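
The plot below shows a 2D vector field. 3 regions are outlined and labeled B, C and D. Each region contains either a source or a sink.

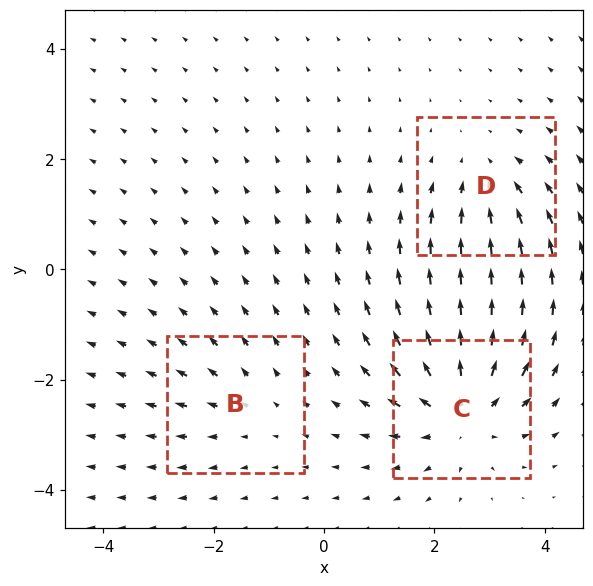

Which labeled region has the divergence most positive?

C

Divergence at each region's feature centre — B: about +2, C: about +5, D: about -3. Region C is most positive.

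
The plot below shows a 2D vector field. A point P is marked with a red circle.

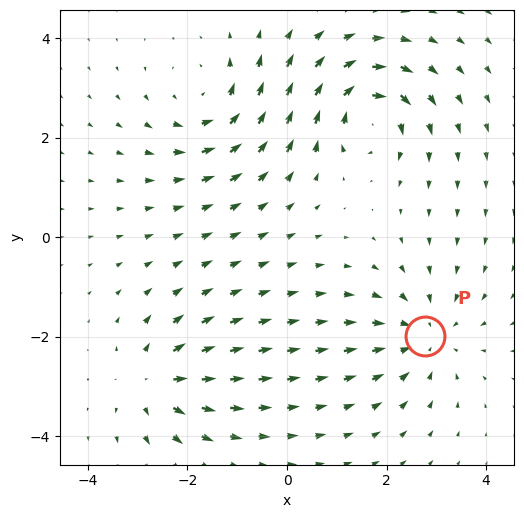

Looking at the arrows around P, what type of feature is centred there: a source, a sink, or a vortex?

At P (2.8, -2.0) the arrows converge inward. Divergence about -4, curl ≈0 — negative divergence with near-zero curl is a sink.

sink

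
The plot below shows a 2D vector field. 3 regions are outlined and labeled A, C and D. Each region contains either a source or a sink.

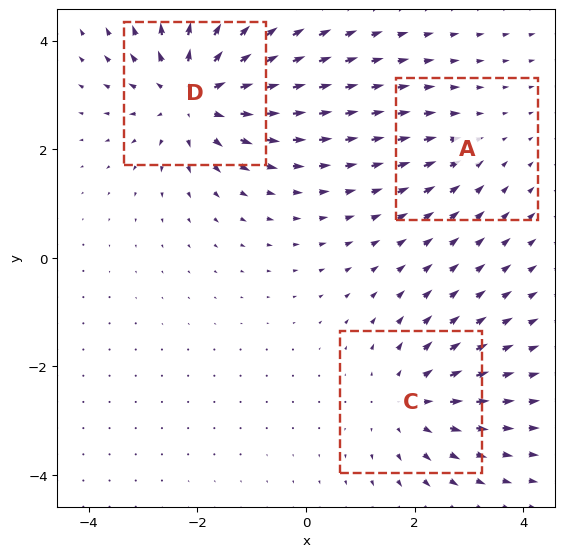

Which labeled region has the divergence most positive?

Divergence at each region's feature centre — A: about -2, C: about +3, D: about +5. Region D is most positive.

D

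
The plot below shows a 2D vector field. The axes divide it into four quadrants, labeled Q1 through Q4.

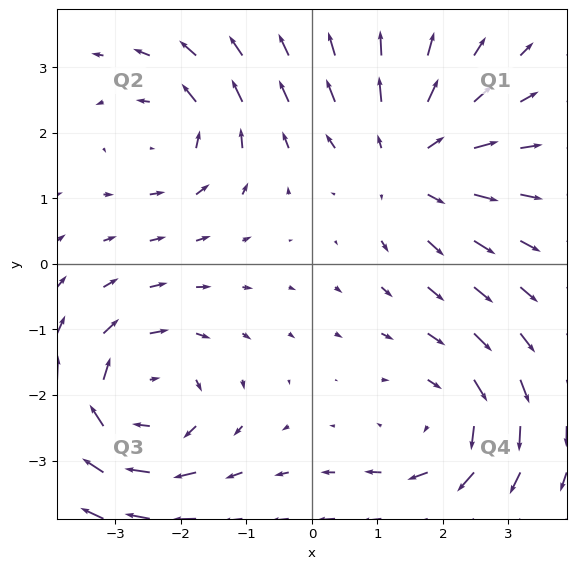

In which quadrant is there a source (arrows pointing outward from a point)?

The source sits at approximately (1.5, 1.6), which lies in quadrant Q1. The divergence there is about +3, positive as expected for a source.

Q1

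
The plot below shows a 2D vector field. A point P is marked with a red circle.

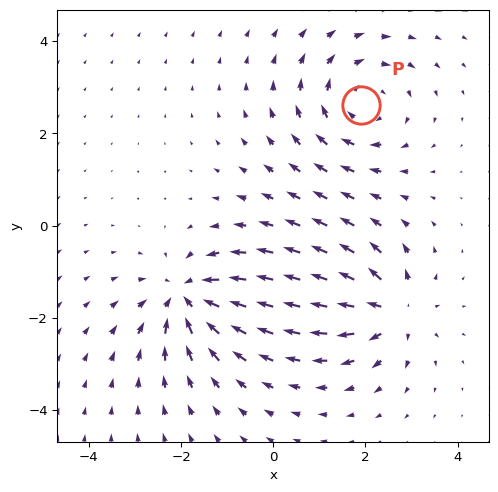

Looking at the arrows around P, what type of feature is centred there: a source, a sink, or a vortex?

At P (1.9, 2.6) the arrows circulate clockwise. Divergence ≈0, curl about -4 — near-zero divergence with nonzero curl is a vortex.

vortex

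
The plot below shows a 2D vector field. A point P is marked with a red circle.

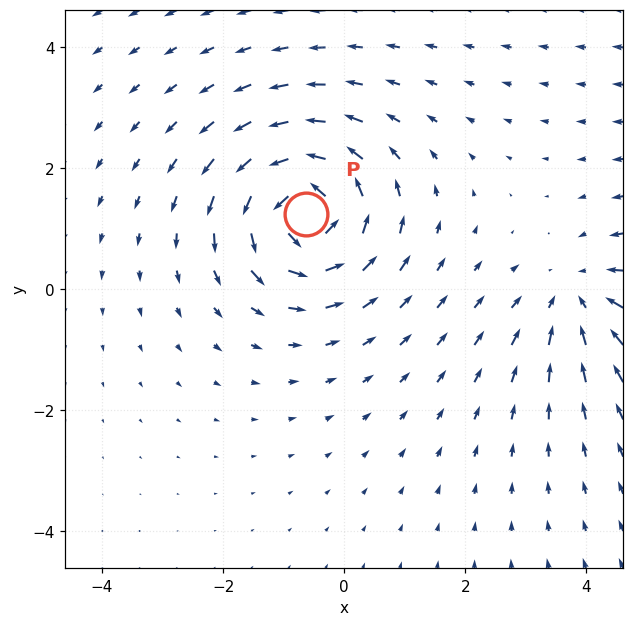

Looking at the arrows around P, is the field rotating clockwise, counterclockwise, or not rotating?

Near P at (-0.6, 1.2) the arrows circulate counterclockwise. The curl (z-component) there is about +7; positive curl means counterclockwise rotation.

counterclockwise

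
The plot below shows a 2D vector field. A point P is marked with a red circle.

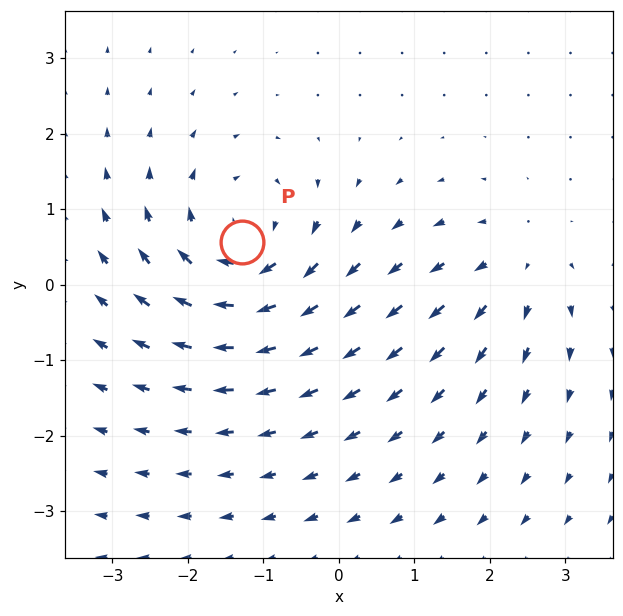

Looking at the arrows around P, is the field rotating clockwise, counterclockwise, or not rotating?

Near P at (-1.3, 0.6) the arrows circulate clockwise. The curl (z-component) there is about -5; negative curl means clockwise rotation.

clockwise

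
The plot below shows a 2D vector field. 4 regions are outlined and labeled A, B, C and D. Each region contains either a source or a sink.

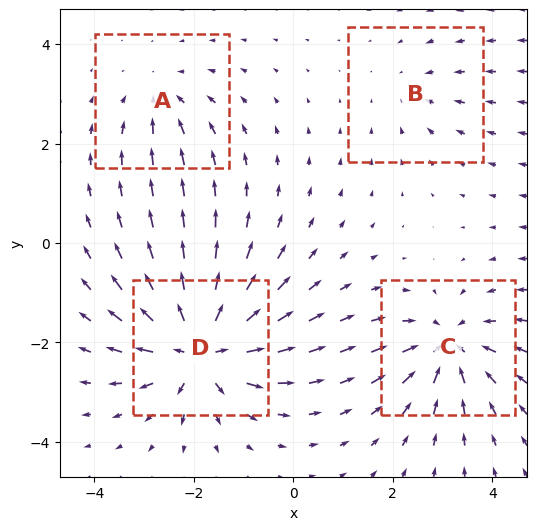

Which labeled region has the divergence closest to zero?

Divergence at each region's feature centre — A: about -4, B: about -2, C: about -6, D: about +8. Region B is closest to zero.

B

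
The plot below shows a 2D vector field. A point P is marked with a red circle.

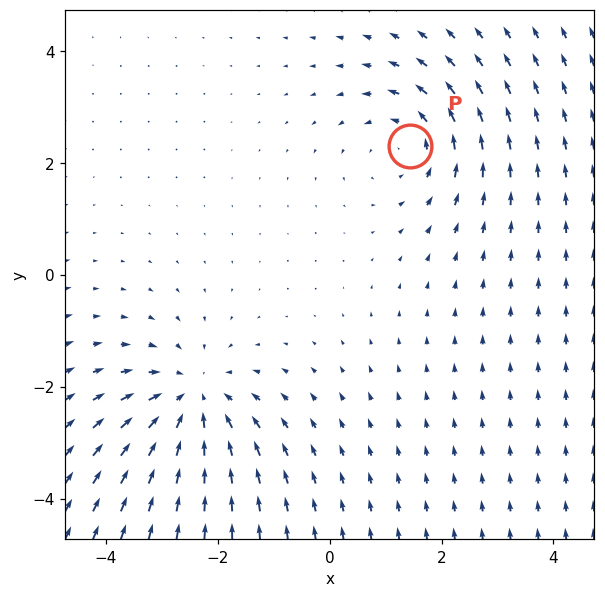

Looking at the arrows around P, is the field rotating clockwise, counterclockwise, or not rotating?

Near P at (1.4, 2.3) the arrows circulate counterclockwise. The curl (z-component) there is about +2; positive curl means counterclockwise rotation.

counterclockwise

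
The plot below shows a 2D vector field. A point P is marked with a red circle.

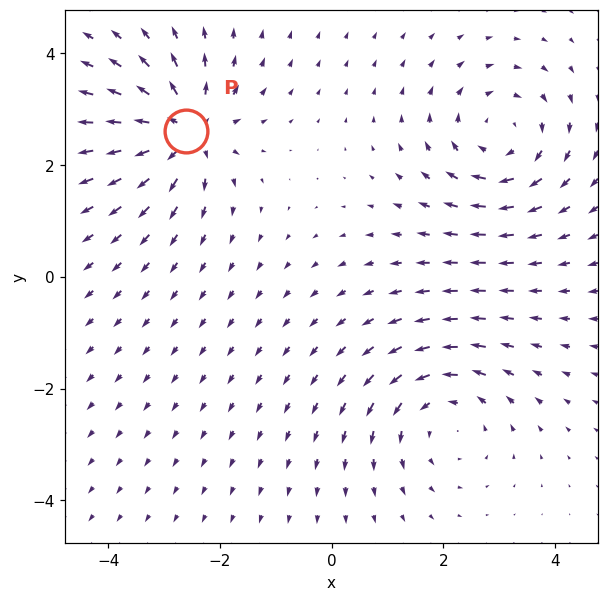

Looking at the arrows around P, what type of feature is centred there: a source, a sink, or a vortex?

source

At P (-2.6, 2.6) the arrows spread outward. Divergence about +4, curl ≈0 — positive divergence with near-zero curl is a source.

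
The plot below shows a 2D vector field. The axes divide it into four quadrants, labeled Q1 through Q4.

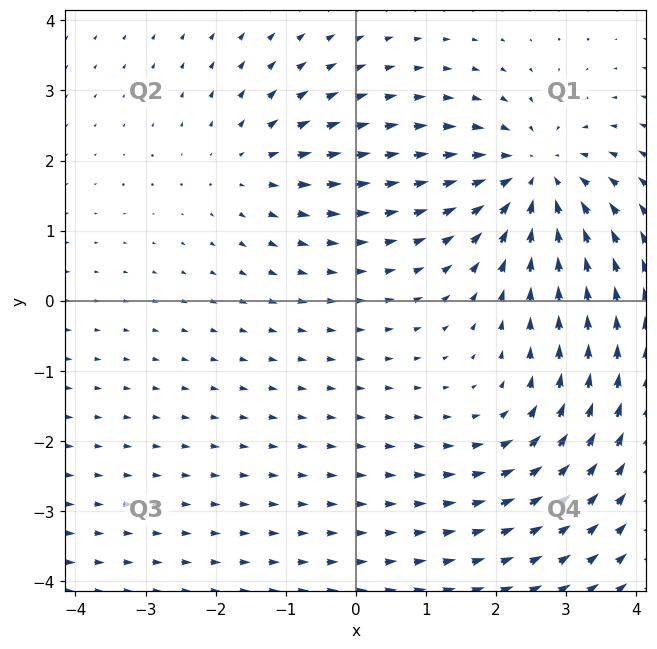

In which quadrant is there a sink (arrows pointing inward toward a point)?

Q1

The sink sits at approximately (2.5, 1.8), which lies in quadrant Q1. The divergence there is about -5, negative as expected for a sink.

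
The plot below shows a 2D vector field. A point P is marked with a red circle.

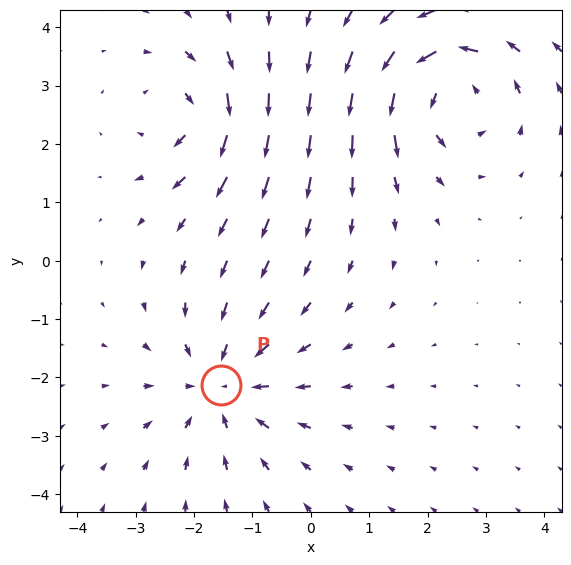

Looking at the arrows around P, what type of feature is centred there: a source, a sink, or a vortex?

At P (-1.5, -2.1) the arrows converge inward. Divergence about -3, curl ≈0 — negative divergence with near-zero curl is a sink.

sink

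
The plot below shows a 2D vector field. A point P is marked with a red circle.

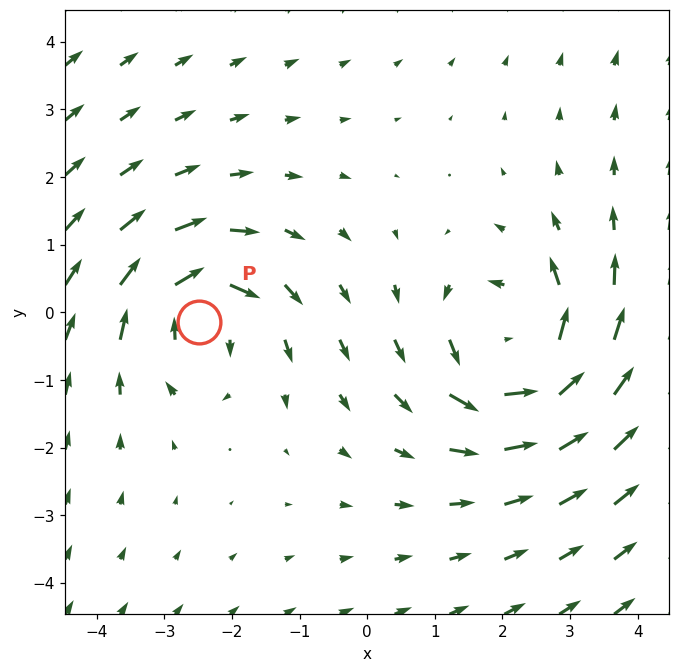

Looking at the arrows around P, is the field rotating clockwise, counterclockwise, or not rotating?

Near P at (-2.5, -0.1) the arrows circulate clockwise. The curl (z-component) there is about -4; negative curl means clockwise rotation.

clockwise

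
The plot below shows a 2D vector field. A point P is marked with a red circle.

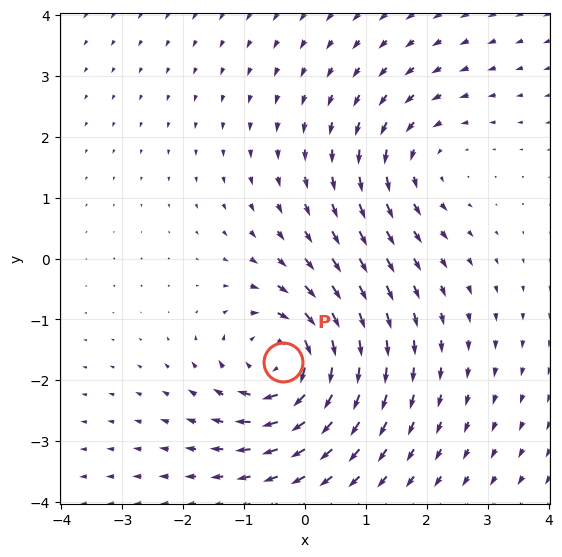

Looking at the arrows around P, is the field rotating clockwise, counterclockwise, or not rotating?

Near P at (-0.4, -1.7) the arrows circulate clockwise. The curl (z-component) there is about -5; negative curl means clockwise rotation.

clockwise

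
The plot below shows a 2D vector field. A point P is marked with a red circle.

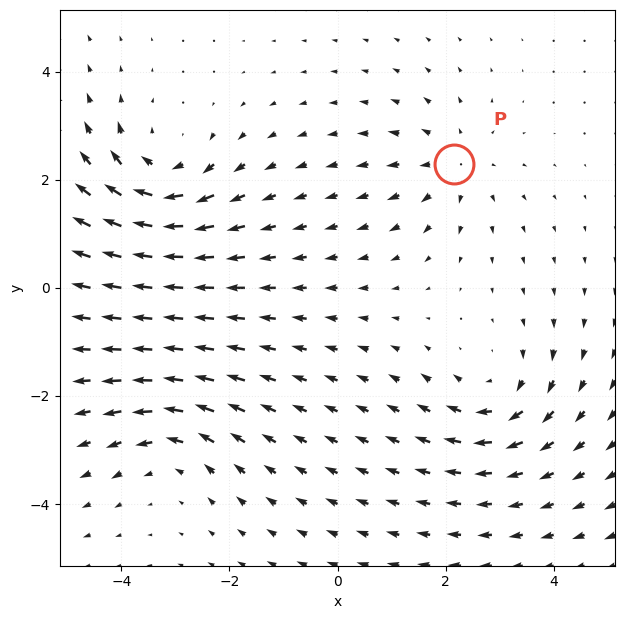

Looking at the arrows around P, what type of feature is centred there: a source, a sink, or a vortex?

source

At P (2.2, 2.3) the arrows spread outward. Divergence about +3, curl ≈0 — positive divergence with near-zero curl is a source.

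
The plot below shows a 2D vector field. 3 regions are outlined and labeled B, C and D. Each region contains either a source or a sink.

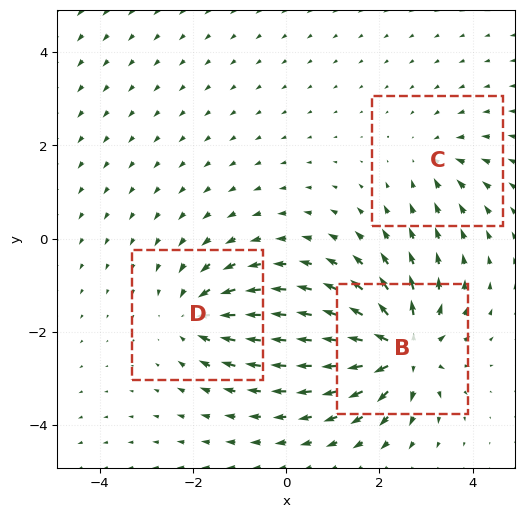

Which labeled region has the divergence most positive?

Divergence at each region's feature centre — B: about +6, C: about -3, D: about -4. Region B is most positive.

B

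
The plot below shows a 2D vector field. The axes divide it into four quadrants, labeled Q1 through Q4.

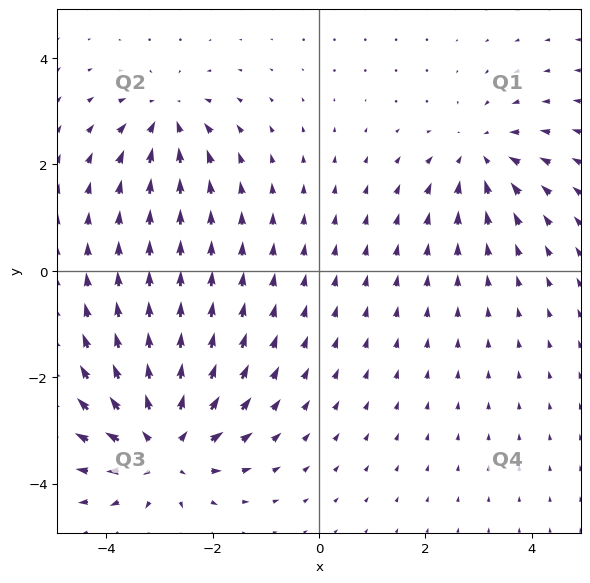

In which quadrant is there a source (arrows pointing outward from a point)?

Q3

The source sits at approximately (-2.9, -3.3), which lies in quadrant Q3. The divergence there is about +5, positive as expected for a source.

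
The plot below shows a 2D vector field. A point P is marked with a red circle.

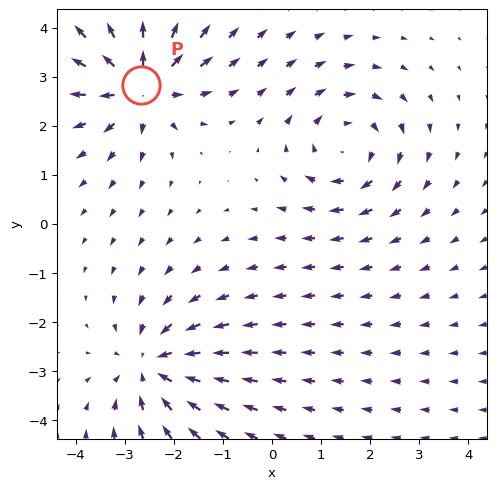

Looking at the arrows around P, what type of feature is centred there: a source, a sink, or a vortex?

At P (-2.7, 2.8) the arrows spread outward. Divergence about +4, curl ≈0 — positive divergence with near-zero curl is a source.

source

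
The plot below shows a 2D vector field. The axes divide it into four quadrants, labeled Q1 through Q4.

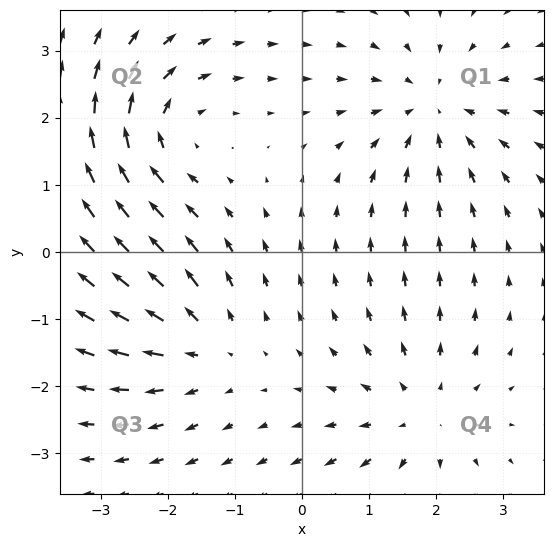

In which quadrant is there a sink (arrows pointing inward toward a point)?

The sink sits at approximately (2.0, 2.1), which lies in quadrant Q1. The divergence there is about -5, negative as expected for a sink.

Q1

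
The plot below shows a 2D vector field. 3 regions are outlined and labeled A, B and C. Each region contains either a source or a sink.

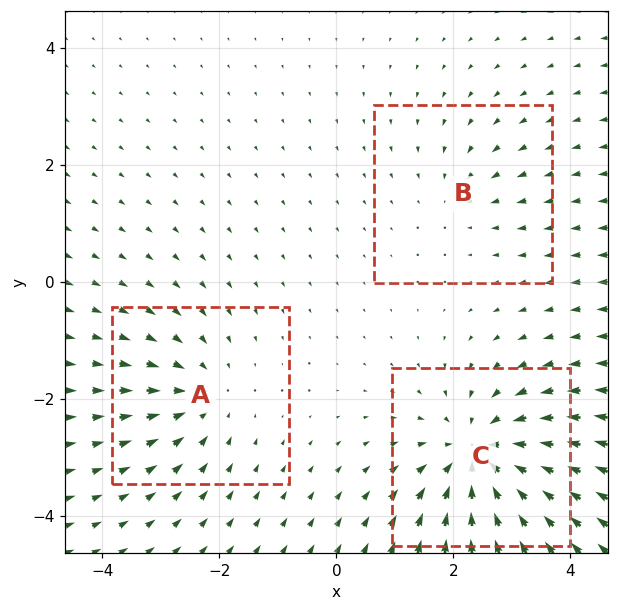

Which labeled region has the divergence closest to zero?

Divergence at each region's feature centre — A: about -3, B: about -2, C: about -5. Region B is closest to zero.

B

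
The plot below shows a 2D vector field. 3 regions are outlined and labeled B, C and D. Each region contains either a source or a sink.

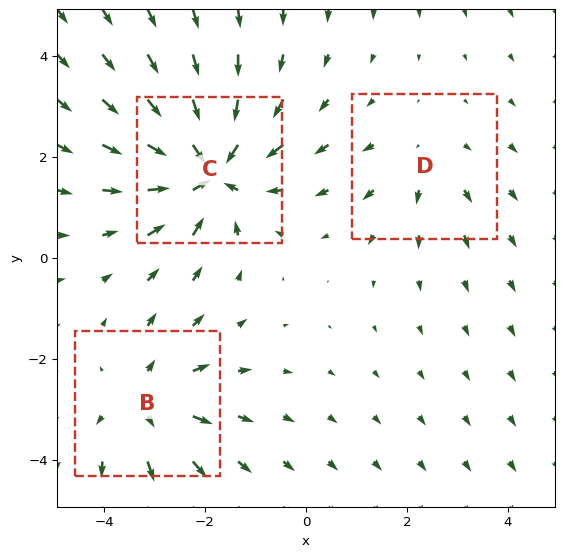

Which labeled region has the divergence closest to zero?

D

Divergence at each region's feature centre — B: about +3, C: about -5, D: about +2. Region D is closest to zero.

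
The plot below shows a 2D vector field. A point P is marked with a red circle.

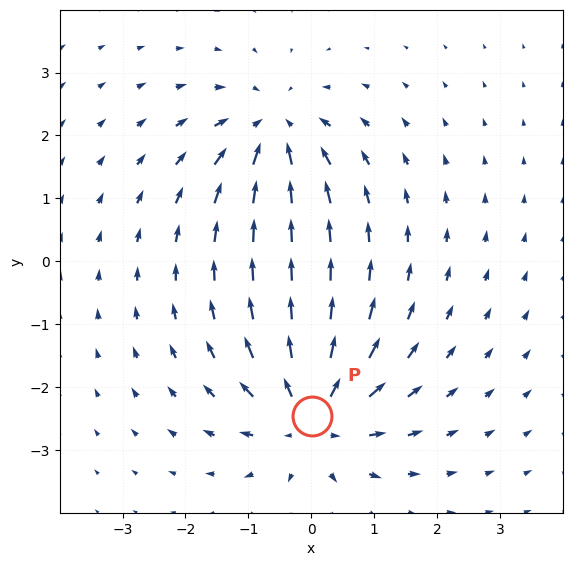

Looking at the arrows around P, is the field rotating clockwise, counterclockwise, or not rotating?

not rotating

Near P at (0.0, -2.5) the arrows show no circulation. The curl there is ≈0.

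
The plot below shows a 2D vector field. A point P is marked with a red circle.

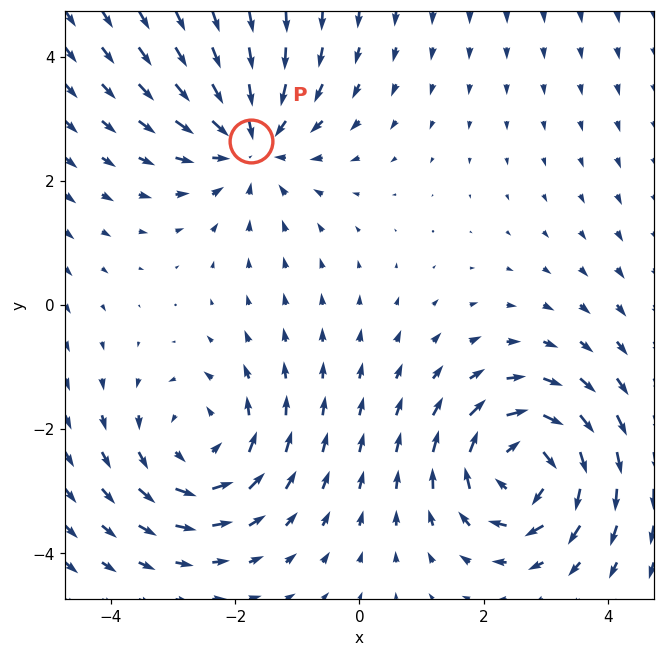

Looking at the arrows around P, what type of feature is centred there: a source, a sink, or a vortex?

sink

At P (-1.8, 2.6) the arrows converge inward. Divergence about -3, curl ≈0 — negative divergence with near-zero curl is a sink.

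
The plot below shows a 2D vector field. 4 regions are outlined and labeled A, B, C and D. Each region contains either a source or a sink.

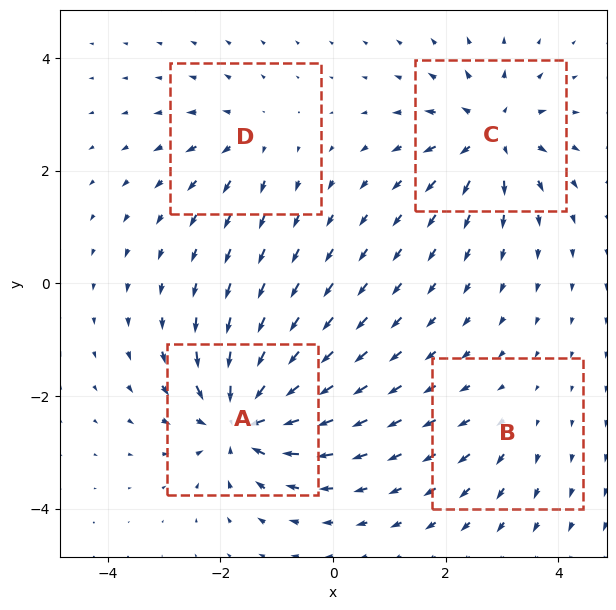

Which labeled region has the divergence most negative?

A

Divergence at each region's feature centre — A: about -9, B: about +3, C: about +7, D: about +4. Region A is most negative.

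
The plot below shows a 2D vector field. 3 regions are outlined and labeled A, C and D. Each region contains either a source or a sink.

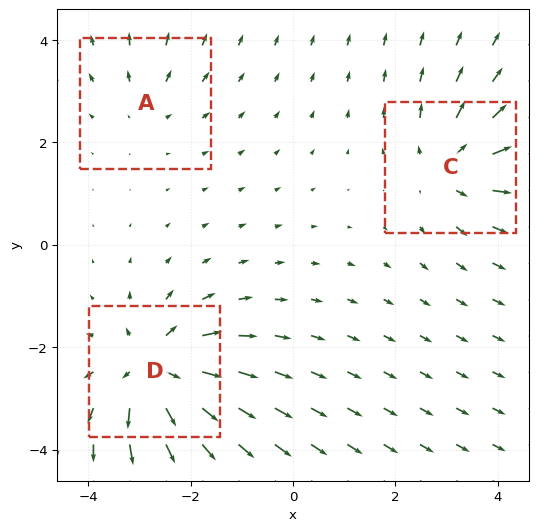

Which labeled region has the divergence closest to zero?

Divergence at each region's feature centre — A: about +2, C: about +4, D: about +5. Region A is closest to zero.

A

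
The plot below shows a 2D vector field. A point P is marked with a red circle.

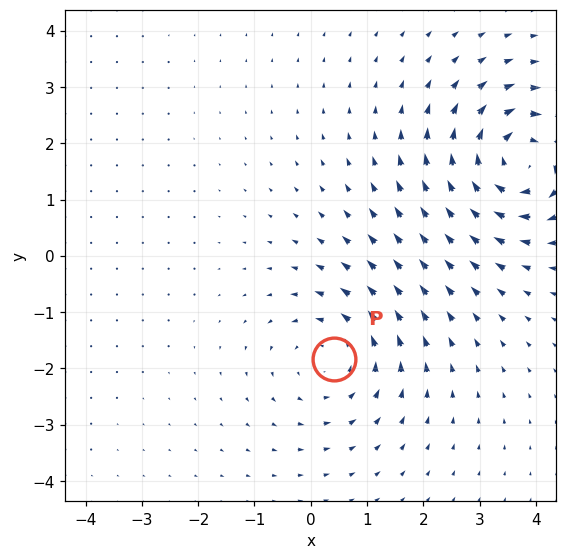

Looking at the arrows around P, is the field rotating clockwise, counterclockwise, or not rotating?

counterclockwise

Near P at (0.4, -1.8) the arrows circulate counterclockwise. The curl (z-component) there is about +3; positive curl means counterclockwise rotation.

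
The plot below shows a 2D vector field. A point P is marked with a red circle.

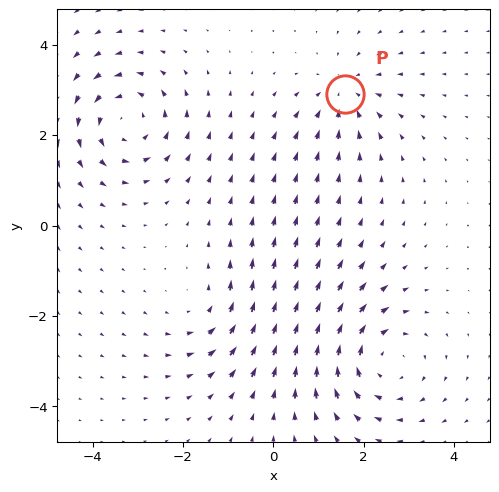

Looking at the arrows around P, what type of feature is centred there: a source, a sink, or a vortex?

sink

At P (1.6, 2.9) the arrows converge inward. Divergence about -3, curl ≈0 — negative divergence with near-zero curl is a sink.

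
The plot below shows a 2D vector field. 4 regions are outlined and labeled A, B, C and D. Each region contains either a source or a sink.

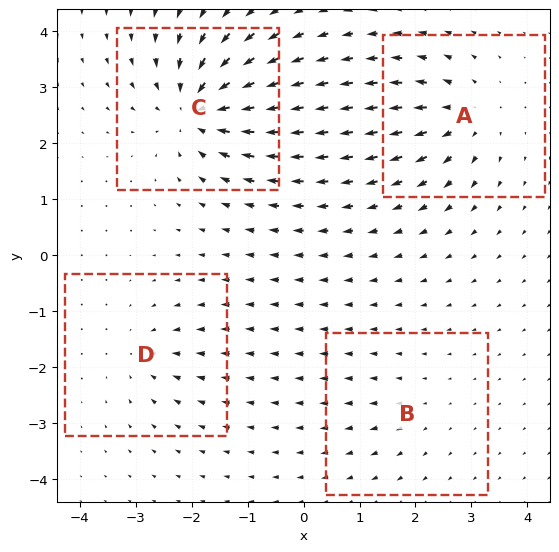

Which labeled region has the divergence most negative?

C

Divergence at each region's feature centre — A: about +6, B: about +2, C: about -9, D: about -4. Region C is most negative.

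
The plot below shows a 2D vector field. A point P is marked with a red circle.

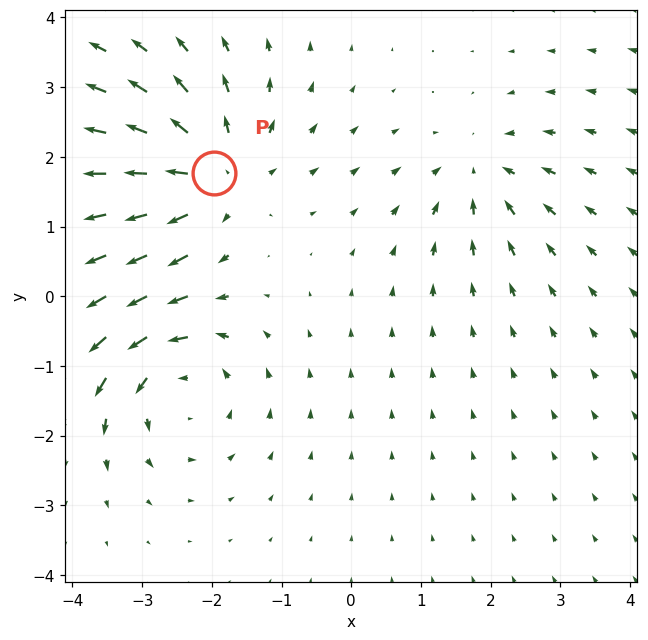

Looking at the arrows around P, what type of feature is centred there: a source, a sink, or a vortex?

source

At P (-2.0, 1.8) the arrows spread outward. Divergence about +5, curl ≈0 — positive divergence with near-zero curl is a source.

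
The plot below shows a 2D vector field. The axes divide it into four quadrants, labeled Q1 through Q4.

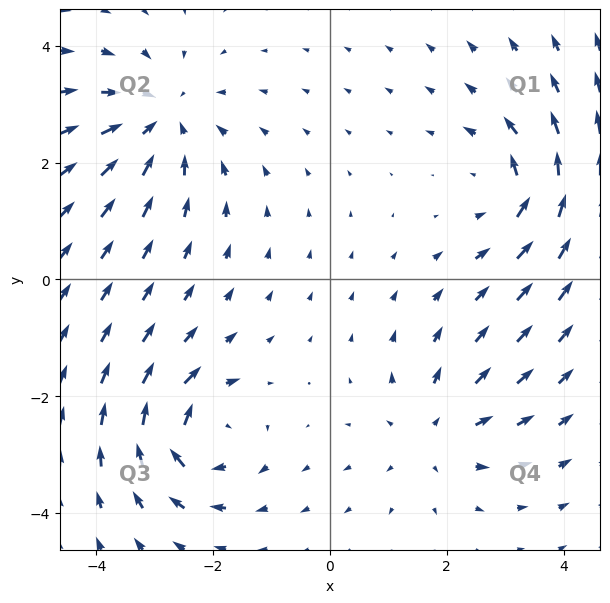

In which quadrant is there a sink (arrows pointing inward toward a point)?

Q2

The sink sits at approximately (-2.9, 2.7), which lies in quadrant Q2. The divergence there is about -4, negative as expected for a sink.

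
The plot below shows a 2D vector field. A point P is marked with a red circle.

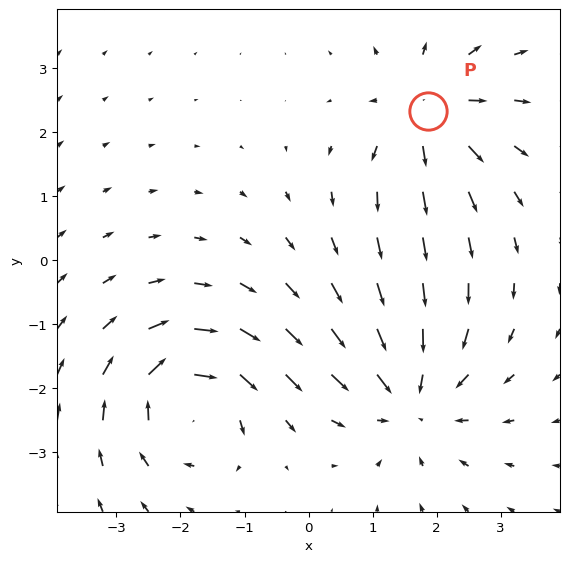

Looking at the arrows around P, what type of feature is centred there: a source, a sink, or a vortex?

source

At P (1.9, 2.3) the arrows spread outward. Divergence about +4, curl ≈0 — positive divergence with near-zero curl is a source.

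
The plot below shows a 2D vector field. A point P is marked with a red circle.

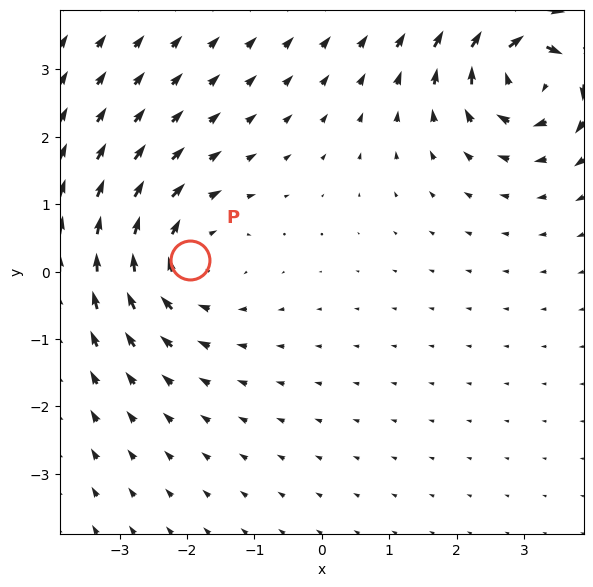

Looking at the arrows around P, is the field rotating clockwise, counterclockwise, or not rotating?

clockwise

Near P at (-2.0, 0.2) the arrows circulate clockwise. The curl (z-component) there is about -3; negative curl means clockwise rotation.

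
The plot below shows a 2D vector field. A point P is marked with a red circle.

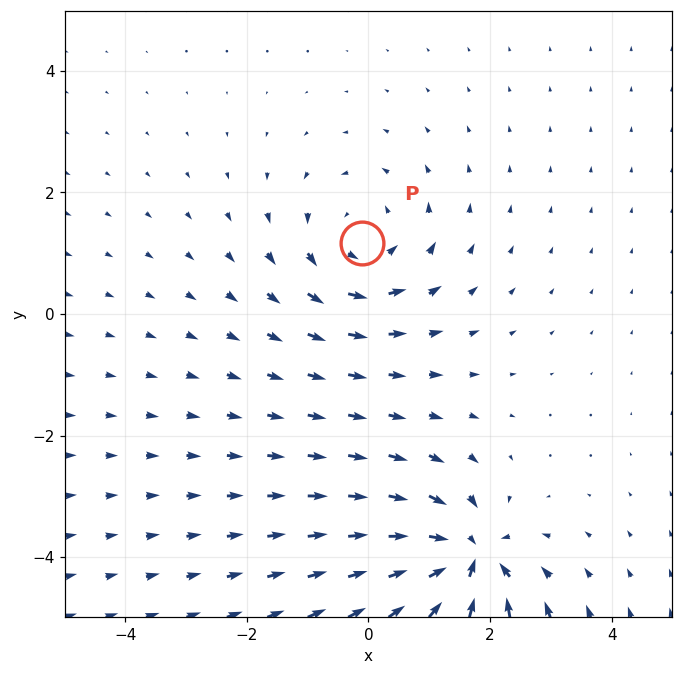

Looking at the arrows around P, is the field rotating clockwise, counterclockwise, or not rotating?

counterclockwise

Near P at (-0.1, 1.2) the arrows circulate counterclockwise. The curl (z-component) there is about +4; positive curl means counterclockwise rotation.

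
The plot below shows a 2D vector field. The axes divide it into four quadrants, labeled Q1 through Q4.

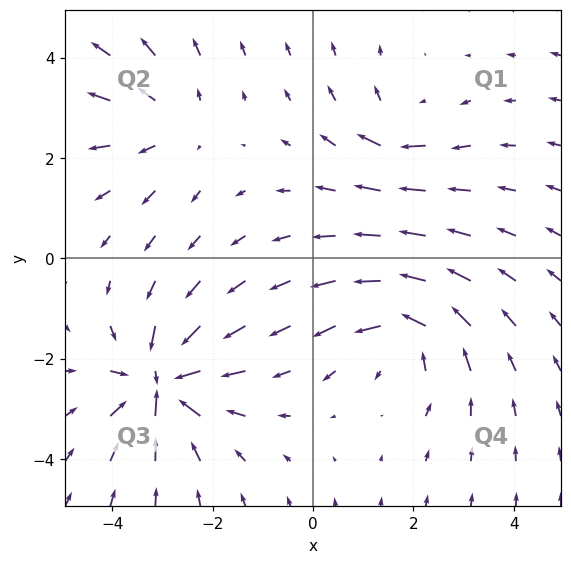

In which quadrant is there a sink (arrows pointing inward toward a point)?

Q3

The sink sits at approximately (-3.0, -2.5), which lies in quadrant Q3. The divergence there is about -7, negative as expected for a sink.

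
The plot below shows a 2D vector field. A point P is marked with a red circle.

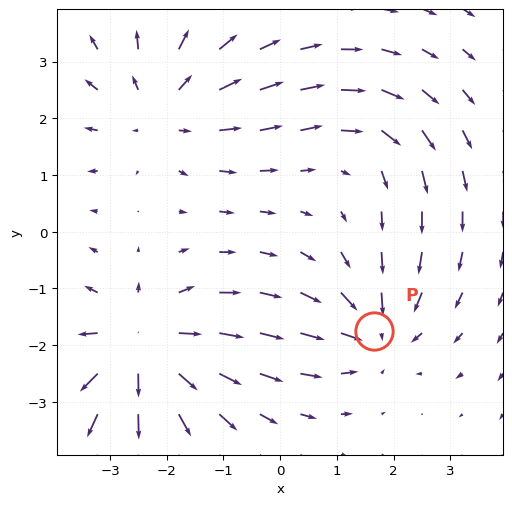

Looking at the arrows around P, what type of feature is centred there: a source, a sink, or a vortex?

At P (1.7, -1.7) the arrows converge inward. Divergence about -4, curl ≈0 — negative divergence with near-zero curl is a sink.

sink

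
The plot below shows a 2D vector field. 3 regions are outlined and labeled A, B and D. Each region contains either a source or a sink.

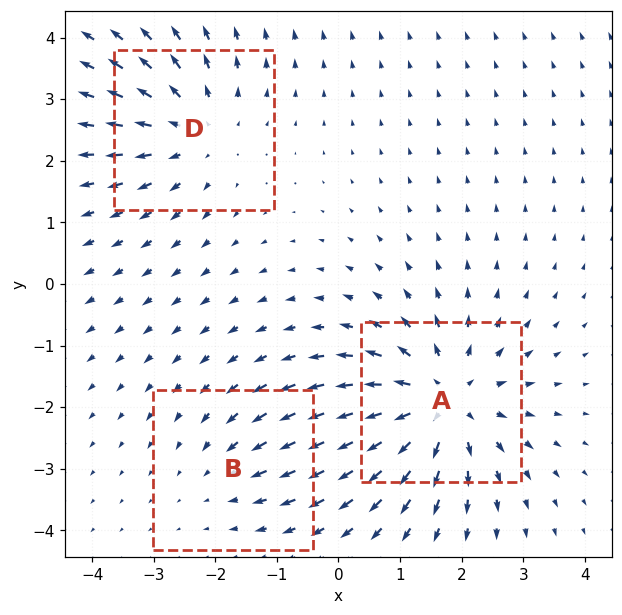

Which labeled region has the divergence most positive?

Divergence at each region's feature centre — A: about +5, B: about -2, D: about +3. Region A is most positive.

A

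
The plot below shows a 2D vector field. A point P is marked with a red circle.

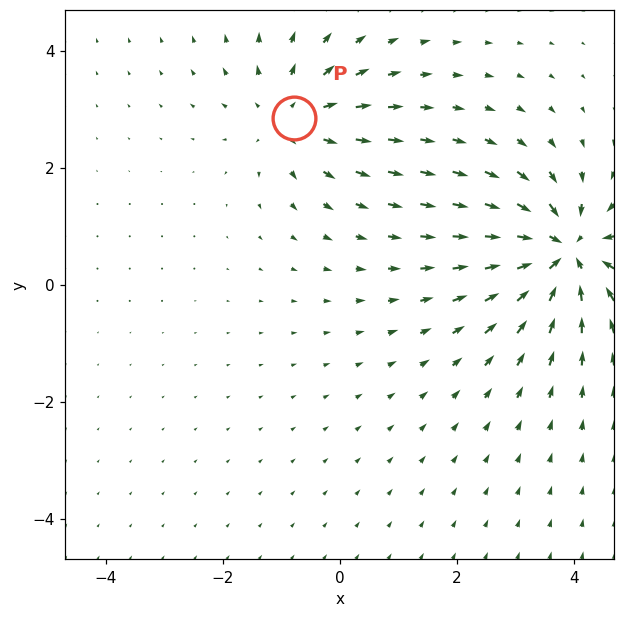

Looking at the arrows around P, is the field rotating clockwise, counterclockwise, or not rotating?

not rotating

Near P at (-0.8, 2.9) the arrows show no circulation. The curl there is ≈0.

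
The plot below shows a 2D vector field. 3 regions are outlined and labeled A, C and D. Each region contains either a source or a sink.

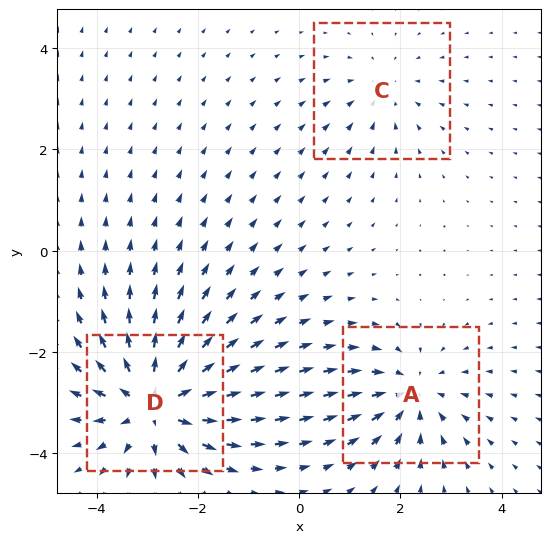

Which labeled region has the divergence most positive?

Divergence at each region's feature centre — A: about -4, C: about -2, D: about +6. Region D is most positive.

D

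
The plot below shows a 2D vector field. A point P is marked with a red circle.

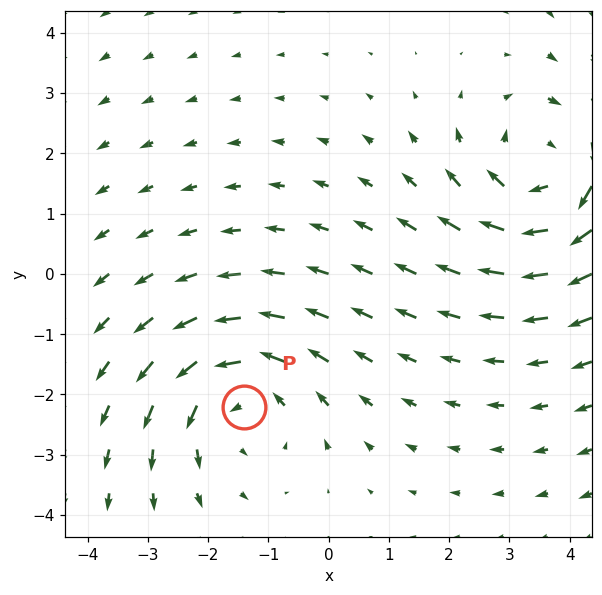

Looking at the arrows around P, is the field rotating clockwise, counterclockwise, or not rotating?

counterclockwise

Near P at (-1.4, -2.2) the arrows circulate counterclockwise. The curl (z-component) there is about +3; positive curl means counterclockwise rotation.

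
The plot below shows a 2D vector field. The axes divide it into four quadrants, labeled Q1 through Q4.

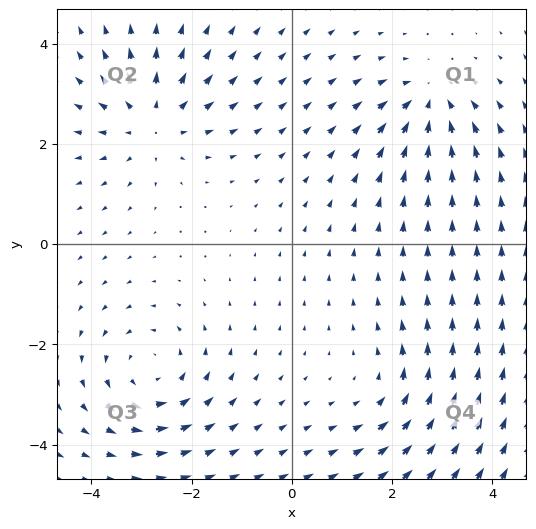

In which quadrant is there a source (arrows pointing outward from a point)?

The source sits at approximately (-2.8, 2.4), which lies in quadrant Q2. The divergence there is about +4, positive as expected for a source.

Q2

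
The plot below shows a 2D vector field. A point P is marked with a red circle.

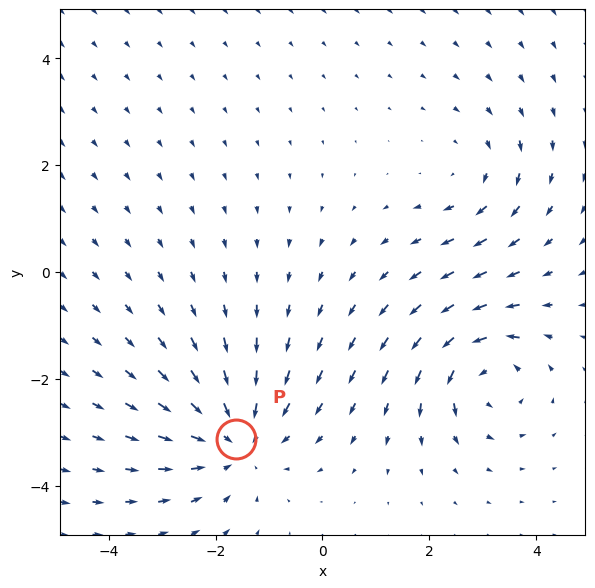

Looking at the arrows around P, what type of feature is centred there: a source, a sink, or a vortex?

sink

At P (-1.6, -3.1) the arrows converge inward. Divergence about -4, curl ≈0 — negative divergence with near-zero curl is a sink.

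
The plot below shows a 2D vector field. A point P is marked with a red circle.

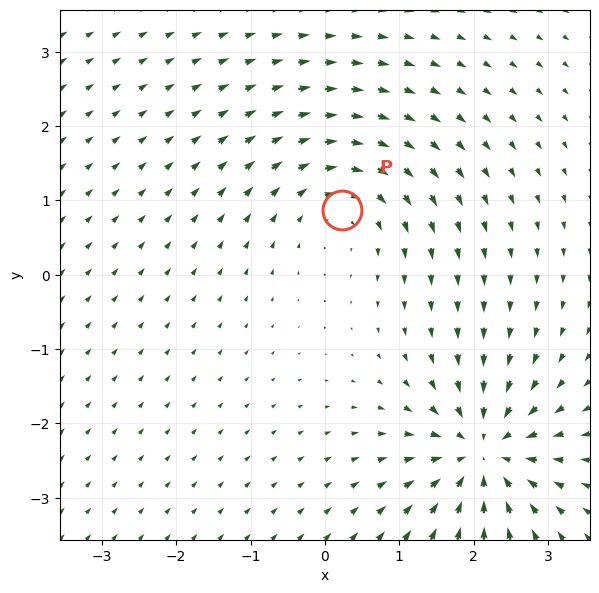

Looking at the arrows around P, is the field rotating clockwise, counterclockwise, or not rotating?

Near P at (0.2, 0.9) the arrows circulate clockwise. The curl (z-component) there is about -2; negative curl means clockwise rotation.

clockwise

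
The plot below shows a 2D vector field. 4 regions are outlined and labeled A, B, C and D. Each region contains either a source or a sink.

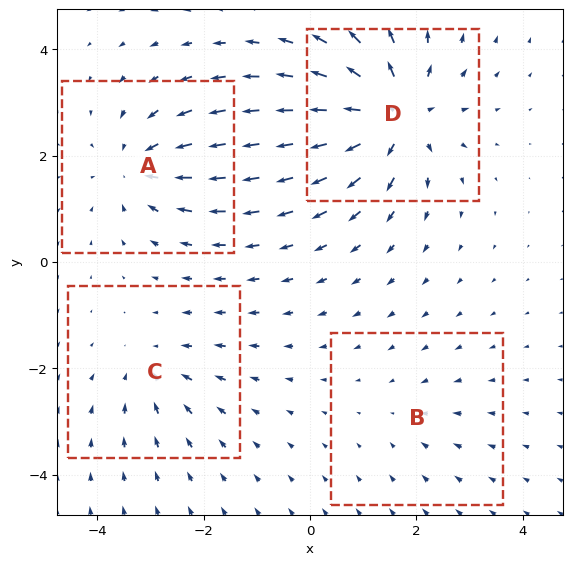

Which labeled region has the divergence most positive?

D

Divergence at each region's feature centre — A: about -5, B: about -2, C: about -3, D: about +8. Region D is most positive.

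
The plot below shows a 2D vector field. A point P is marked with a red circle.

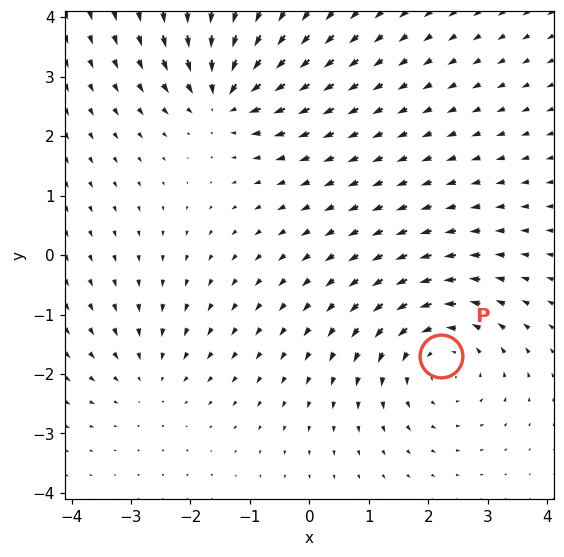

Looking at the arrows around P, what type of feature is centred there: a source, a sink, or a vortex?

vortex

At P (2.2, -1.7) the arrows circulate counterclockwise. Divergence ≈0, curl about +4 — near-zero divergence with nonzero curl is a vortex.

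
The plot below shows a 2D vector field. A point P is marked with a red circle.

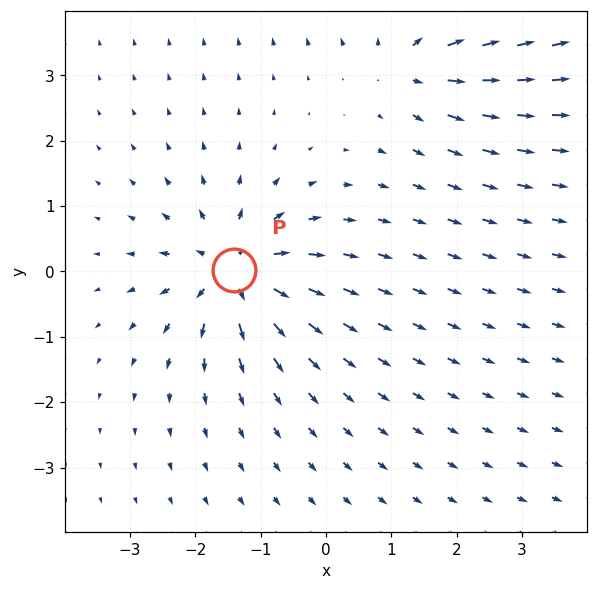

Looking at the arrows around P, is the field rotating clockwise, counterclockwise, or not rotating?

not rotating

Near P at (-1.4, 0.0) the arrows show no circulation. The curl there is ≈0.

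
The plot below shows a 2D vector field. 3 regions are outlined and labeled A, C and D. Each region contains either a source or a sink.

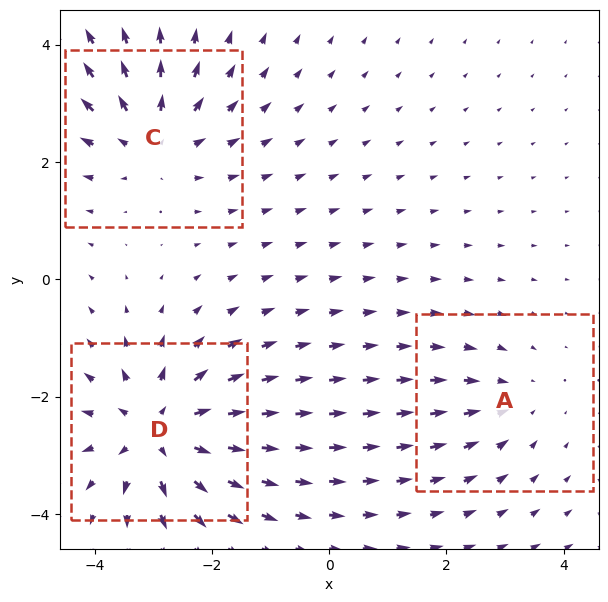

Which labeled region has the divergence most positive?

Divergence at each region's feature centre — A: about -2, C: about +3, D: about +5. Region D is most positive.

D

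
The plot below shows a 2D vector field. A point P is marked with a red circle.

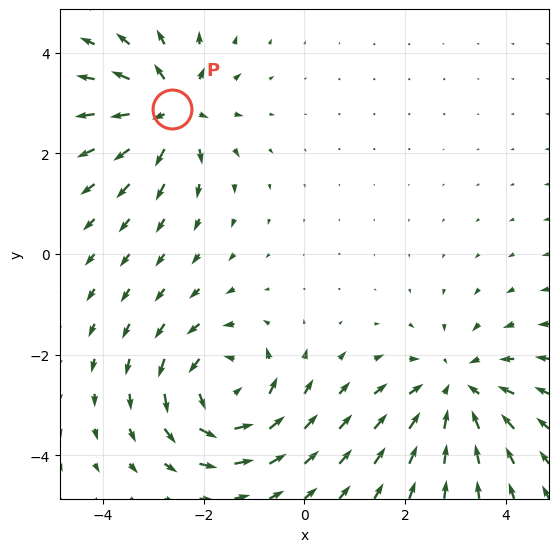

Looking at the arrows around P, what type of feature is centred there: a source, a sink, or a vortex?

source

At P (-2.6, 2.9) the arrows spread outward. Divergence about +5, curl ≈0 — positive divergence with near-zero curl is a source.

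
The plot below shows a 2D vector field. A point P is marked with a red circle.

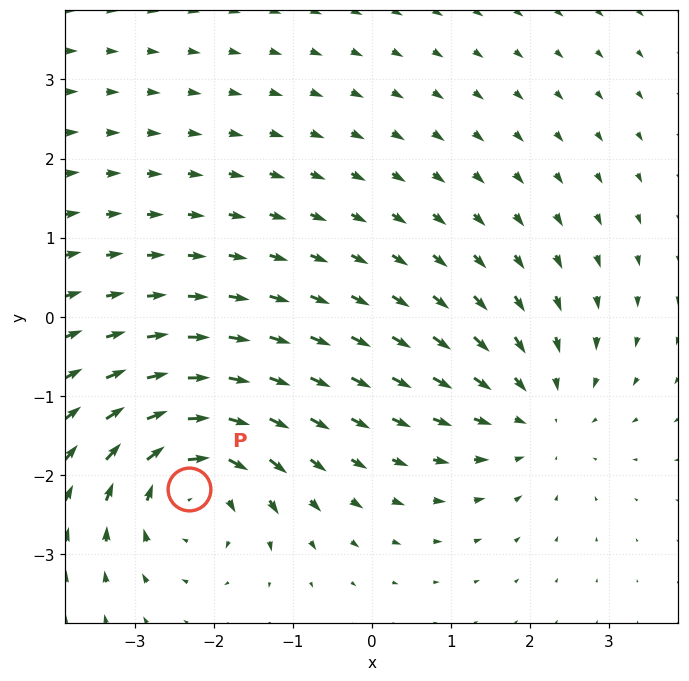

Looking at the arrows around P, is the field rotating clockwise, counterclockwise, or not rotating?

clockwise

Near P at (-2.3, -2.2) the arrows circulate clockwise. The curl (z-component) there is about -6; negative curl means clockwise rotation.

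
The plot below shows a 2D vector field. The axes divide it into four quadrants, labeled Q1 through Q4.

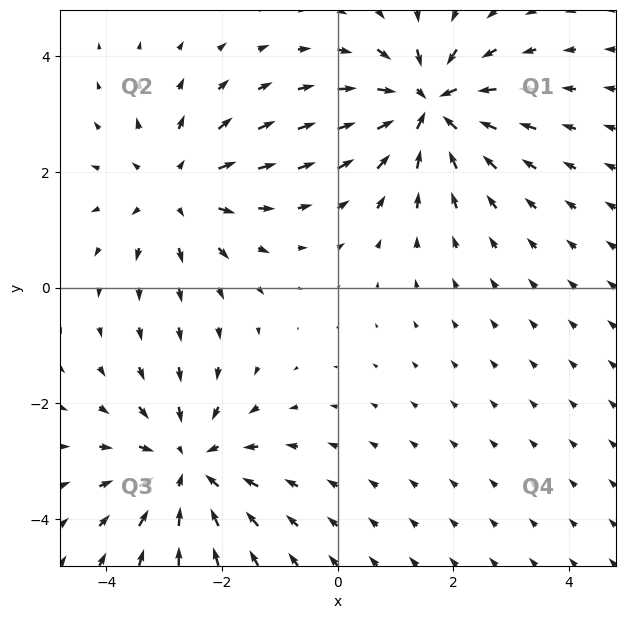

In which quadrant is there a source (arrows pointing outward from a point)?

The source sits at approximately (-2.8, 1.7), which lies in quadrant Q2. The divergence there is about +3, positive as expected for a source.

Q2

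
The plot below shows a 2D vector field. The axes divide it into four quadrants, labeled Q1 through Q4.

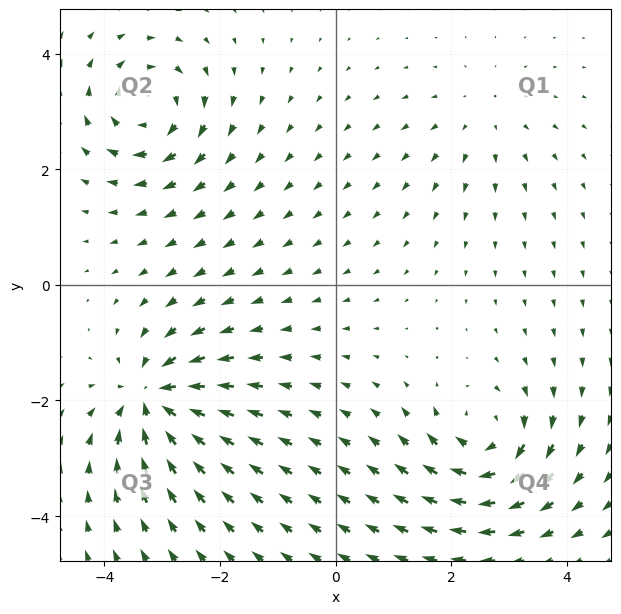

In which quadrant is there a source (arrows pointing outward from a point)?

The source sits at approximately (2.5, 2.9), which lies in quadrant Q1. The divergence there is about +2, positive as expected for a source.

Q1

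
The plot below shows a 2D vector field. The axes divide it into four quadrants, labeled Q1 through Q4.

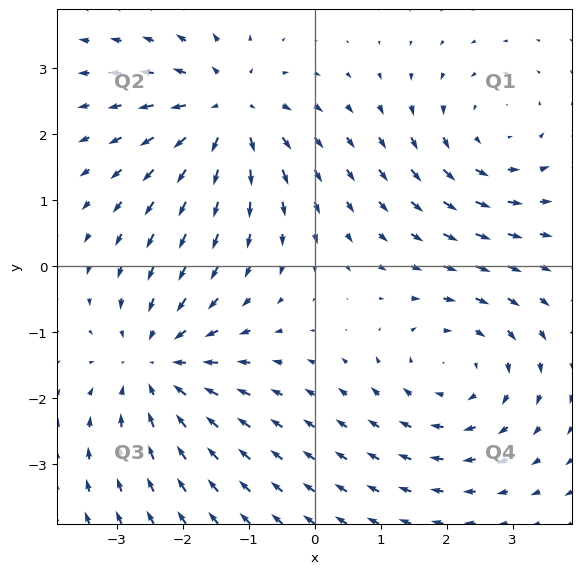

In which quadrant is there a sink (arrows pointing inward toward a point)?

Q3

The sink sits at approximately (-2.4, -1.5), which lies in quadrant Q3. The divergence there is about -4, negative as expected for a sink.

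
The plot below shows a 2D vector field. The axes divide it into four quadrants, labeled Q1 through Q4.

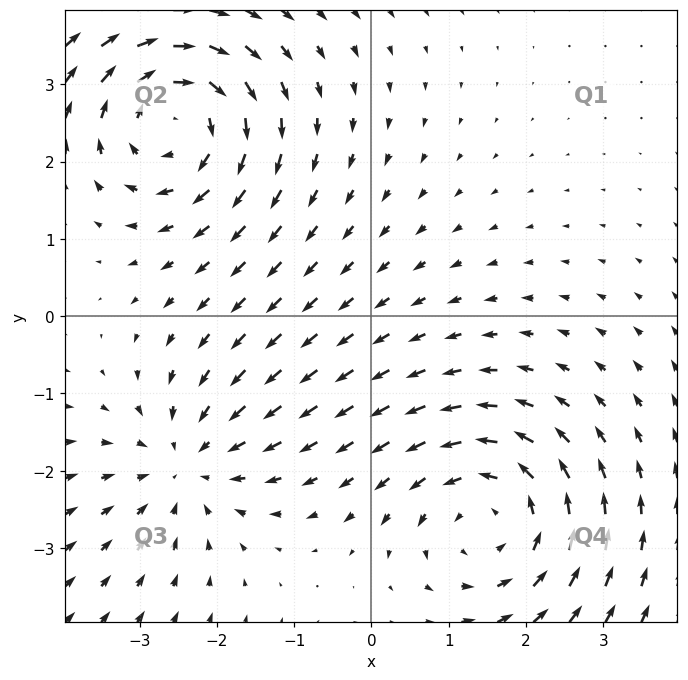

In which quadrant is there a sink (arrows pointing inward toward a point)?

Q3

The sink sits at approximately (-2.4, -1.9), which lies in quadrant Q3. The divergence there is about -3, negative as expected for a sink.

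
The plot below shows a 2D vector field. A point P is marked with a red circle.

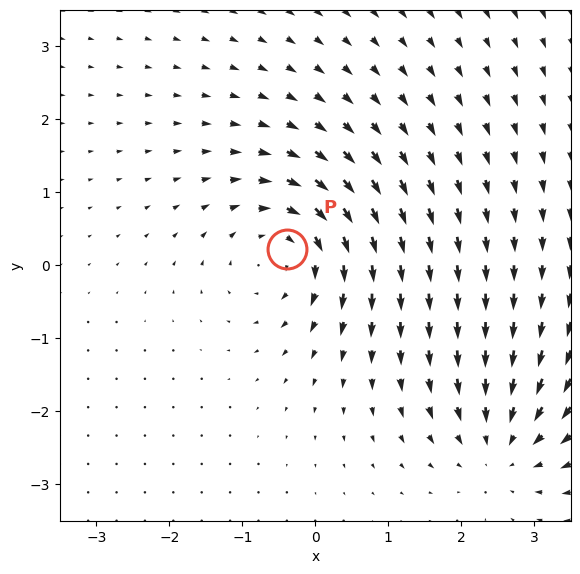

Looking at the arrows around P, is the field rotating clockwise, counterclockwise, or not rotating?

Near P at (-0.4, 0.2) the arrows circulate clockwise. The curl (z-component) there is about -4; negative curl means clockwise rotation.

clockwise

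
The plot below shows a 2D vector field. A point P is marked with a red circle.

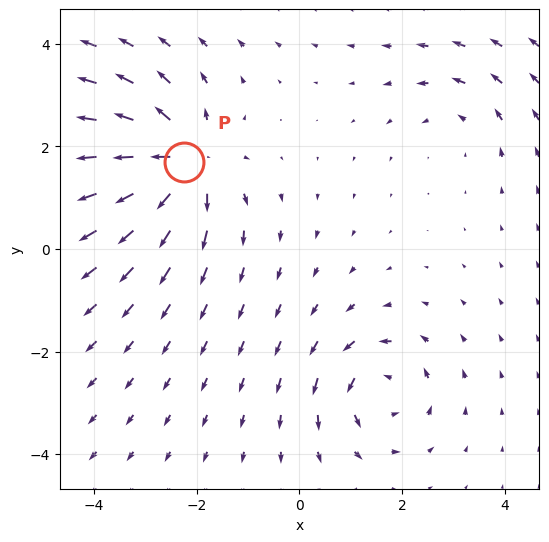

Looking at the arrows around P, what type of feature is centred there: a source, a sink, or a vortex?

source

At P (-2.3, 1.7) the arrows spread outward. Divergence about +6, curl ≈0 — positive divergence with near-zero curl is a source.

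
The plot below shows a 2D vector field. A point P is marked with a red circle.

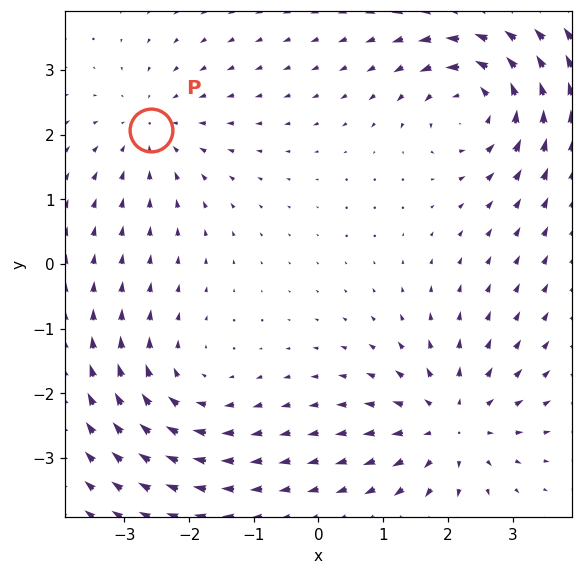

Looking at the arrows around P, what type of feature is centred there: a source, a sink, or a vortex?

sink

At P (-2.6, 2.1) the arrows converge inward. Divergence about -2, curl ≈0 — negative divergence with near-zero curl is a sink.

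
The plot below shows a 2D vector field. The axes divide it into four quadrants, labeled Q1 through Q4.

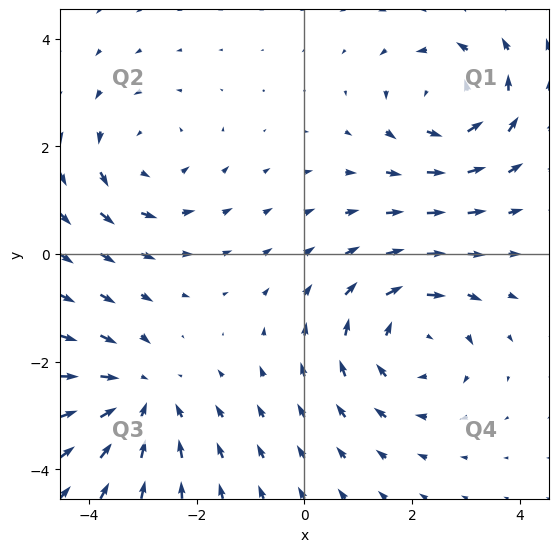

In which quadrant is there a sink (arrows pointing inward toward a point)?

Q3

The sink sits at approximately (-3.1, -2.7), which lies in quadrant Q3. The divergence there is about -4, negative as expected for a sink.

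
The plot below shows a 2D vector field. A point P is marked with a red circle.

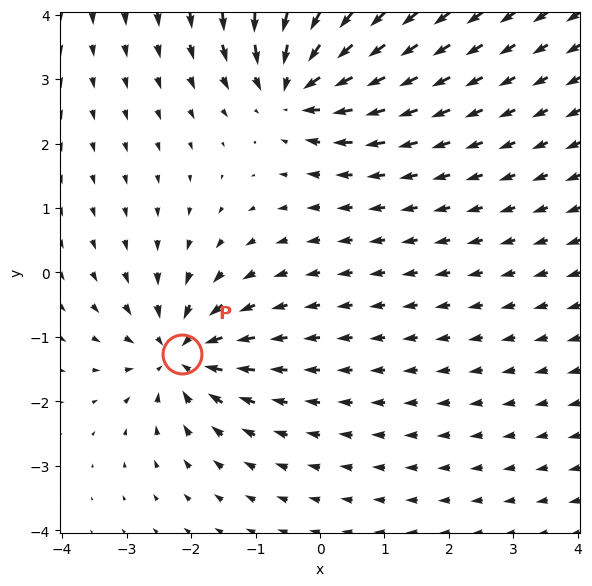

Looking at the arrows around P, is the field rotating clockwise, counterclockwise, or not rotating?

Near P at (-2.1, -1.3) the arrows show no circulation. The curl there is ≈0.

not rotating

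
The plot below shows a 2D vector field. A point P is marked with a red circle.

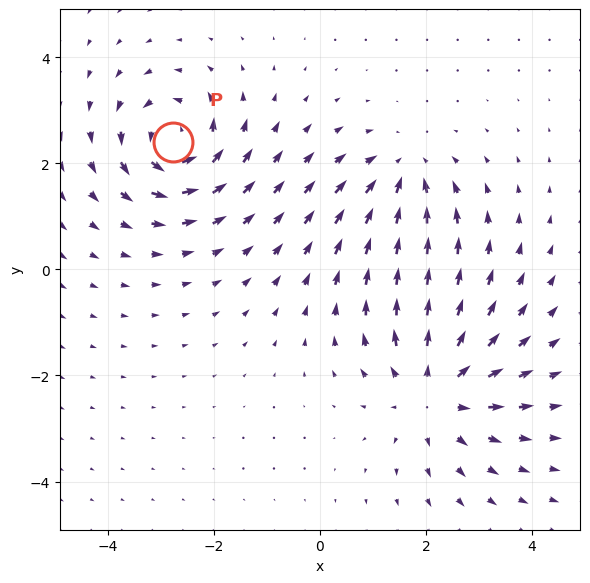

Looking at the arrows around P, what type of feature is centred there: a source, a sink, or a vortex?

vortex

At P (-2.8, 2.4) the arrows circulate counterclockwise. Divergence ≈0, curl about +5 — near-zero divergence with nonzero curl is a vortex.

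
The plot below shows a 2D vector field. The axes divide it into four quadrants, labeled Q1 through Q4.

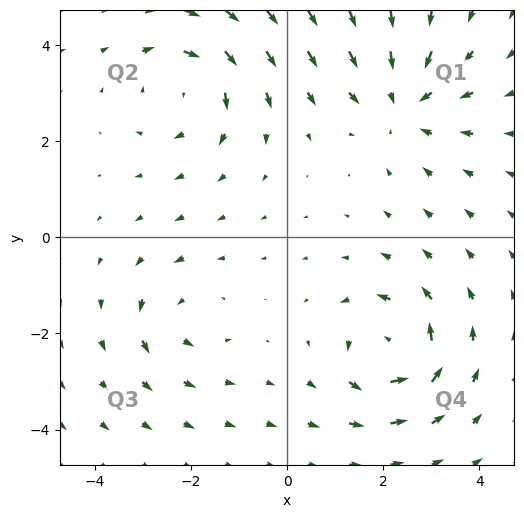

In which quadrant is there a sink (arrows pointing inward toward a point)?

Q1

The sink sits at approximately (2.4, 2.8), which lies in quadrant Q1. The divergence there is about -4, negative as expected for a sink.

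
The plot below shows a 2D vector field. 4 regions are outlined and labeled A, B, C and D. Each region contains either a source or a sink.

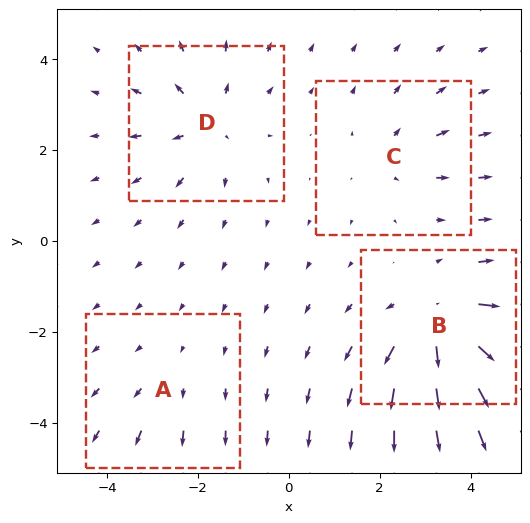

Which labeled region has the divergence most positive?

Divergence at each region's feature centre — A: about +2, B: about +7, C: about +3, D: about +4. Region B is most positive.

B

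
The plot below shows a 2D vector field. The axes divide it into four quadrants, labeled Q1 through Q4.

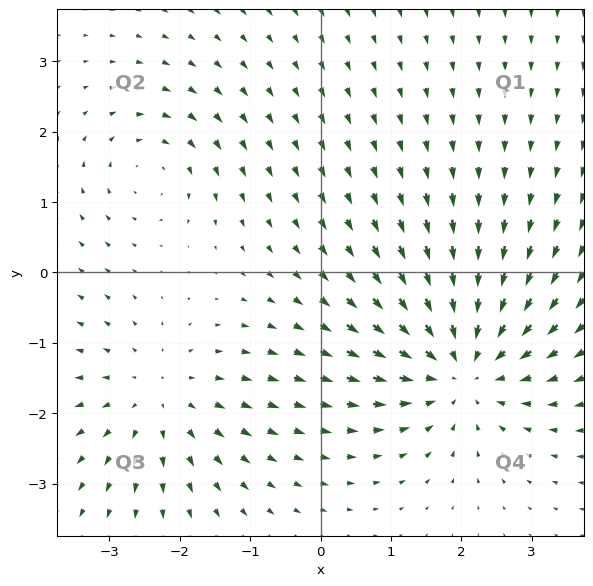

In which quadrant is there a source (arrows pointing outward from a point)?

The source sits at approximately (-2.3, -1.8), which lies in quadrant Q3. The divergence there is about +3, positive as expected for a source.

Q3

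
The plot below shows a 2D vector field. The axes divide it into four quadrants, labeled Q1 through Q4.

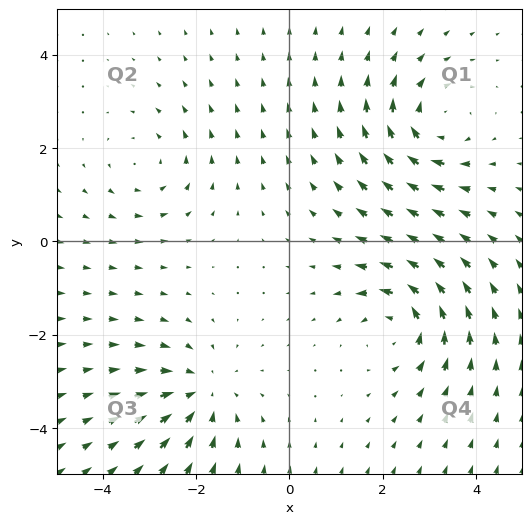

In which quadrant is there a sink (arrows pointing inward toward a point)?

Q3

The sink sits at approximately (-1.9, -3.3), which lies in quadrant Q3. The divergence there is about -4, negative as expected for a sink.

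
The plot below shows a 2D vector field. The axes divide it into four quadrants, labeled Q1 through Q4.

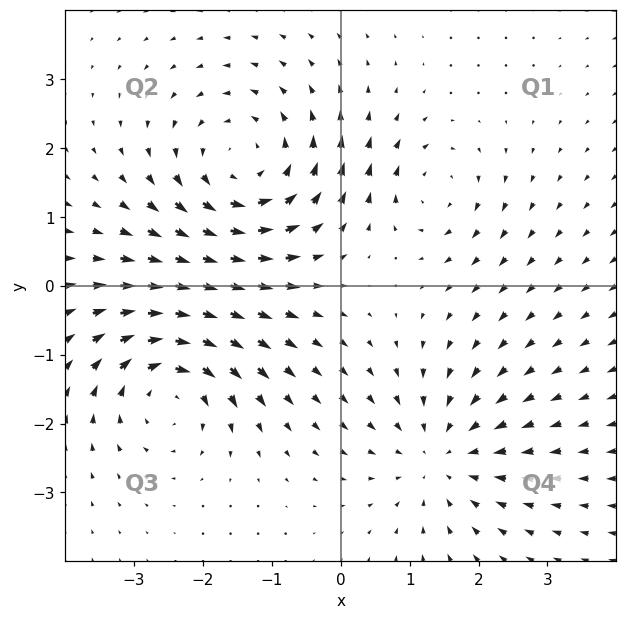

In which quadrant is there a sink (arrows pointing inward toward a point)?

Q4

The sink sits at approximately (1.5, -2.5), which lies in quadrant Q4. The divergence there is about -3, negative as expected for a sink.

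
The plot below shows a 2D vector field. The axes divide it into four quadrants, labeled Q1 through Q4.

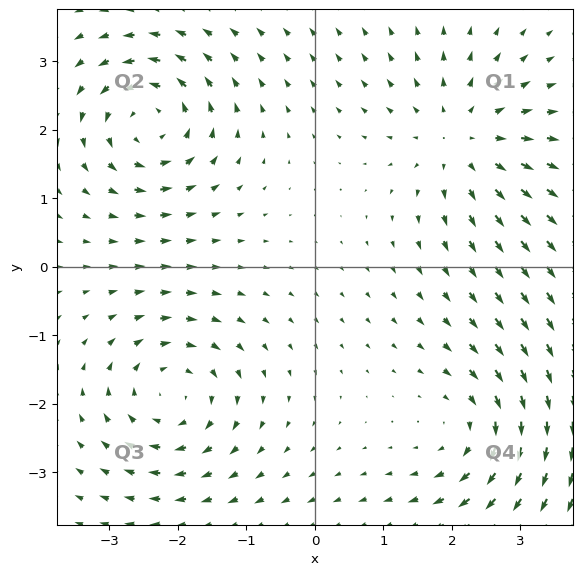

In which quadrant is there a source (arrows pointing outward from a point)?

The source sits at approximately (2.1, 1.9), which lies in quadrant Q1. The divergence there is about +3, positive as expected for a source.

Q1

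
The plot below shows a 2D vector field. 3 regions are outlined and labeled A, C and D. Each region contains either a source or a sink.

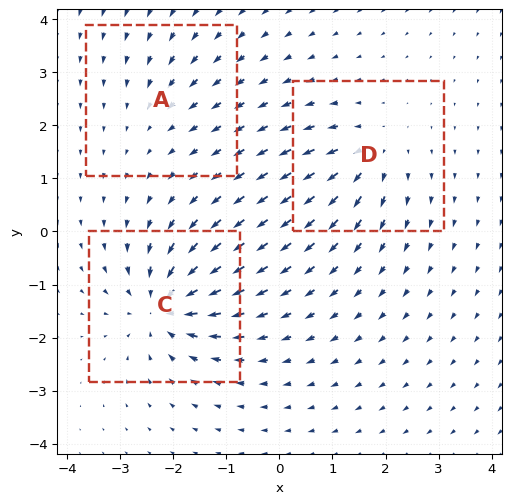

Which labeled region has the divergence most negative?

Divergence at each region's feature centre — A: about -2, C: about -6, D: about +4. Region C is most negative.

C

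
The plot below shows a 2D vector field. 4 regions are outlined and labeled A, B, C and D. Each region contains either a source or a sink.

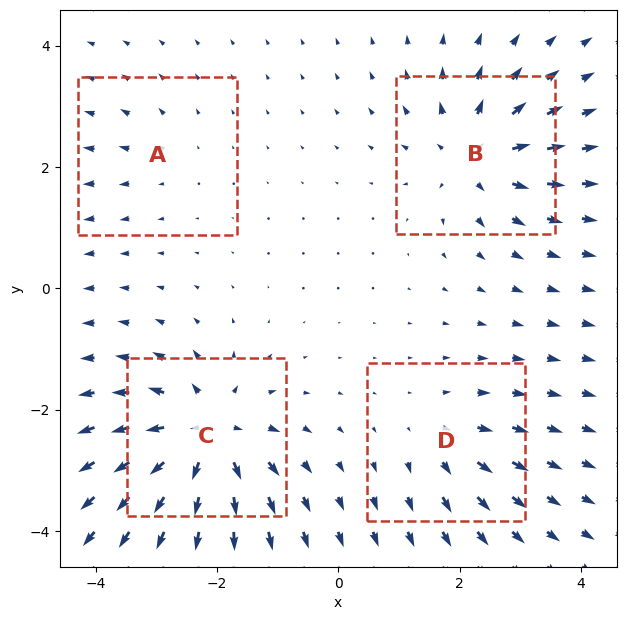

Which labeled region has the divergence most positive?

C

Divergence at each region's feature centre — A: about +2, B: about +7, C: about +9, D: about +4. Region C is most positive.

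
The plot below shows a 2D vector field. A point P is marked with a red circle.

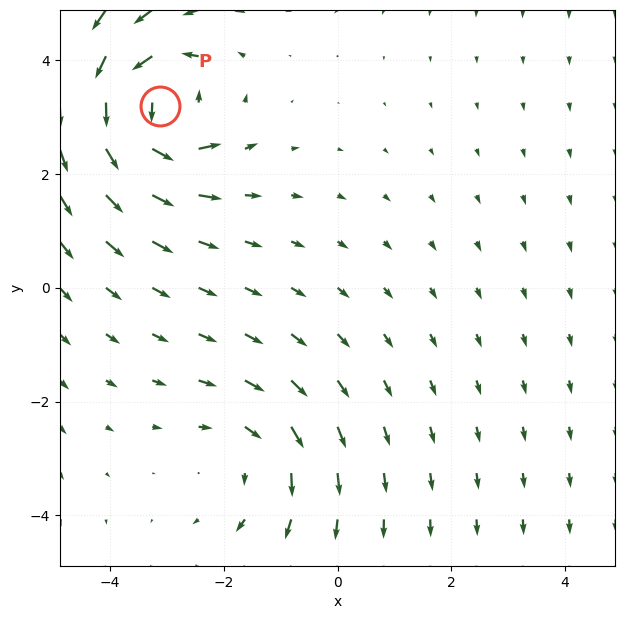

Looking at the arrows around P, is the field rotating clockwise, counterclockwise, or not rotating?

Near P at (-3.1, 3.2) the arrows circulate counterclockwise. The curl (z-component) there is about +6; positive curl means counterclockwise rotation.

counterclockwise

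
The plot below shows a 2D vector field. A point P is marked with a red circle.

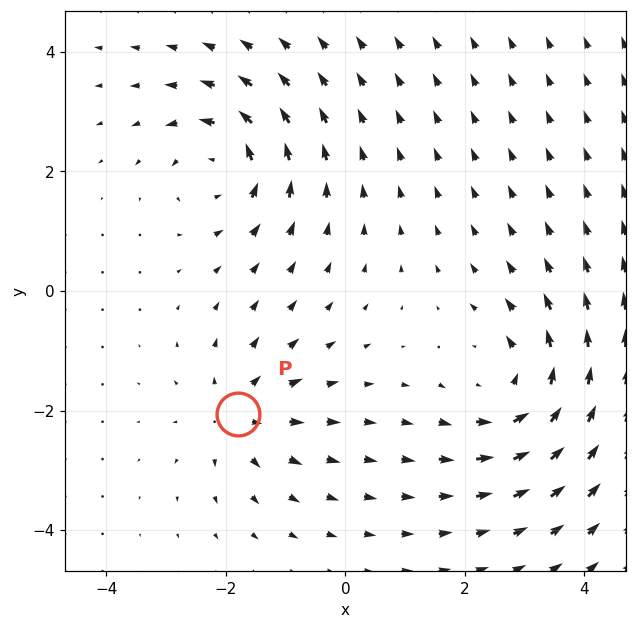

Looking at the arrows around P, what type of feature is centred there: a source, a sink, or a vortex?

At P (-1.8, -2.1) the arrows spread outward. Divergence about +4, curl ≈0 — positive divergence with near-zero curl is a source.

source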